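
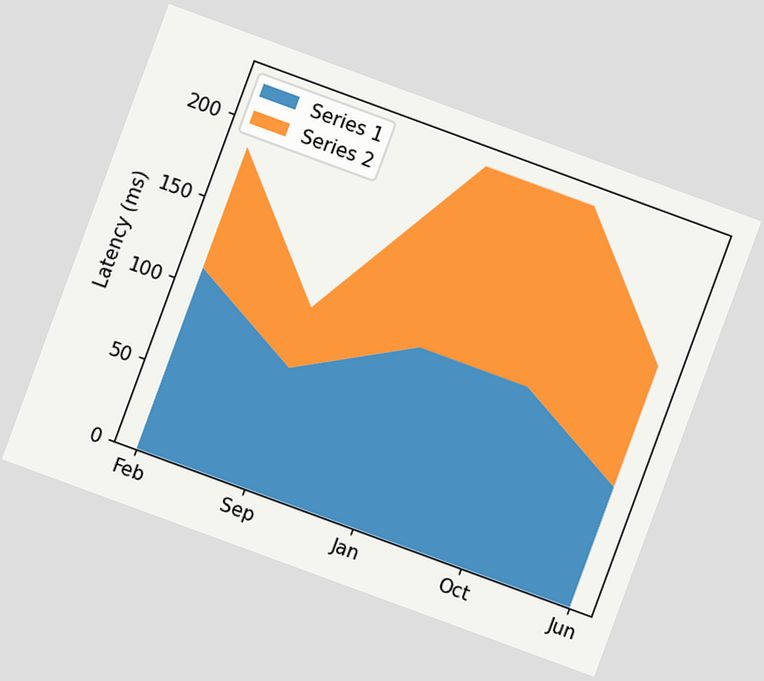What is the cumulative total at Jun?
148ms

The chart is tilted about 20° clockwise. The stacked total at Jun reaches 148ms.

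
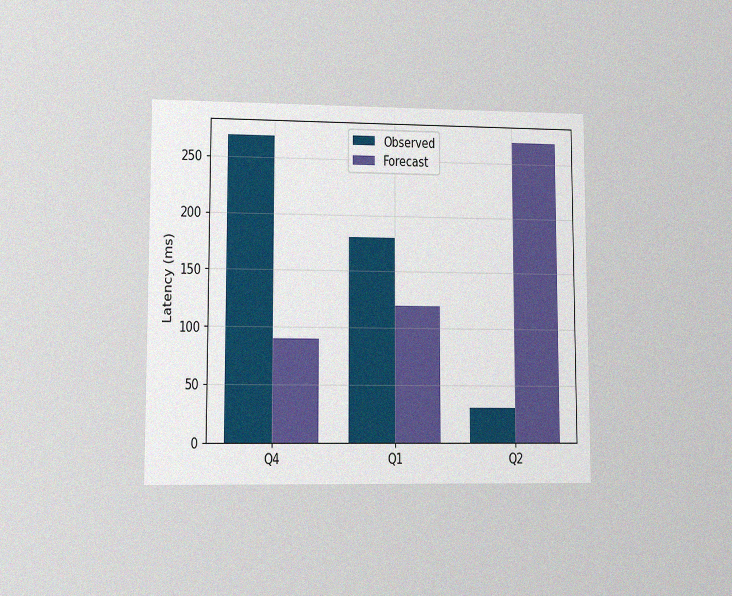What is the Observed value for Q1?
The chart is viewed at a slight angle, with some photo noise. The Observed bar at Q1 reaches 180ms on the y-axis.

180ms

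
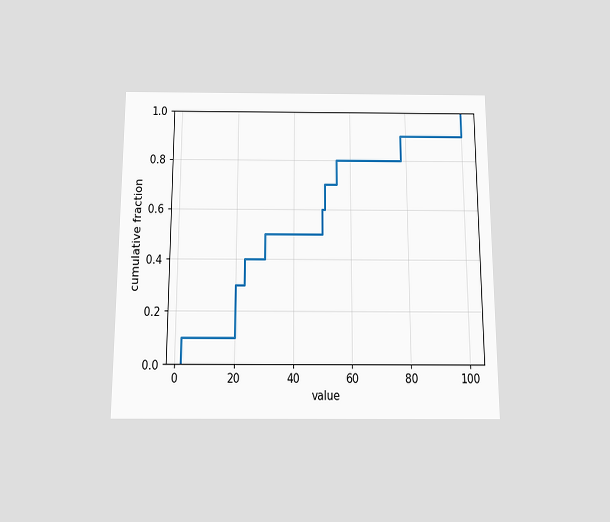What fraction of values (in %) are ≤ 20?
30%

The chart is viewed slightly from below. At x=20 the ECDF step is at 30%.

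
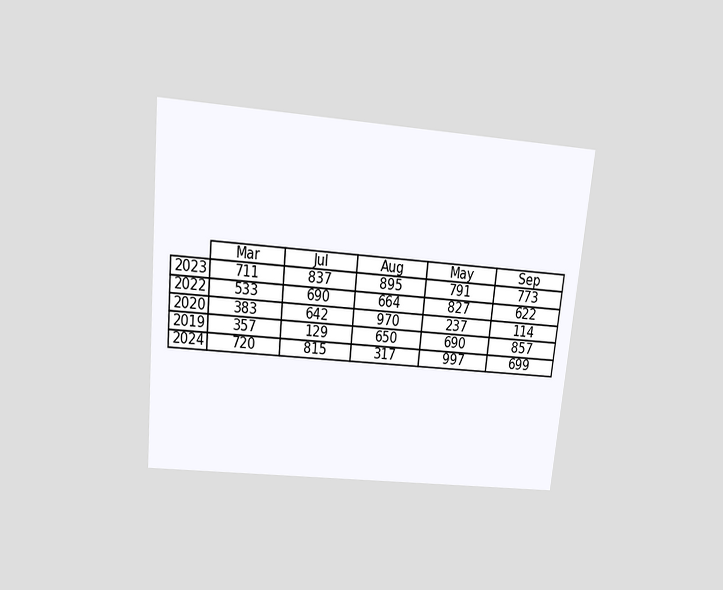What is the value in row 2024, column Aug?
317

The chart is tilted about 6° clockwise and viewed slightly from above. The (2024, Aug) cell reads 317.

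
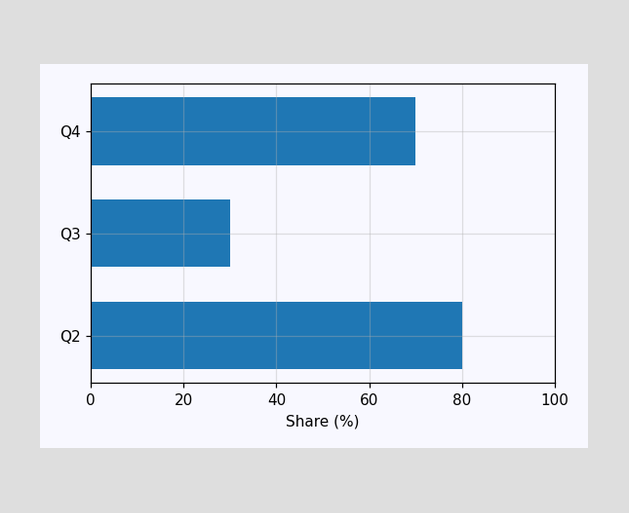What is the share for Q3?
30%

Reading along the chart's x-axis, the Q3 bar reaches 30%.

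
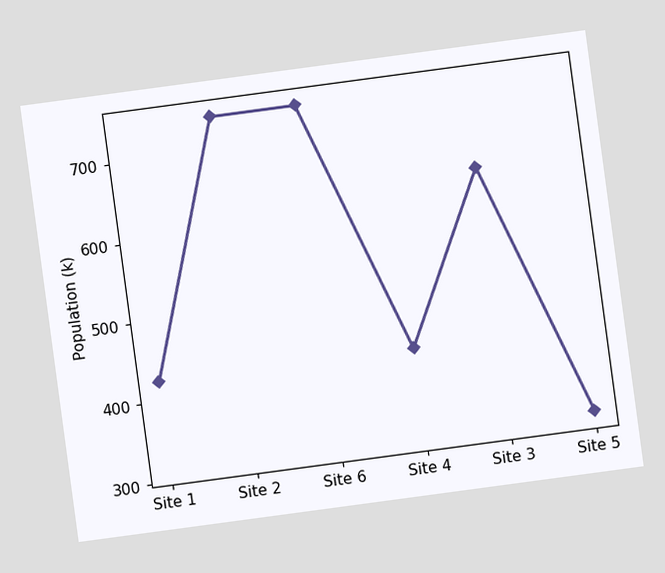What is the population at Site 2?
742k

The chart is tilted about 8° counter-clockwise. At Site 2, the line is at 742k.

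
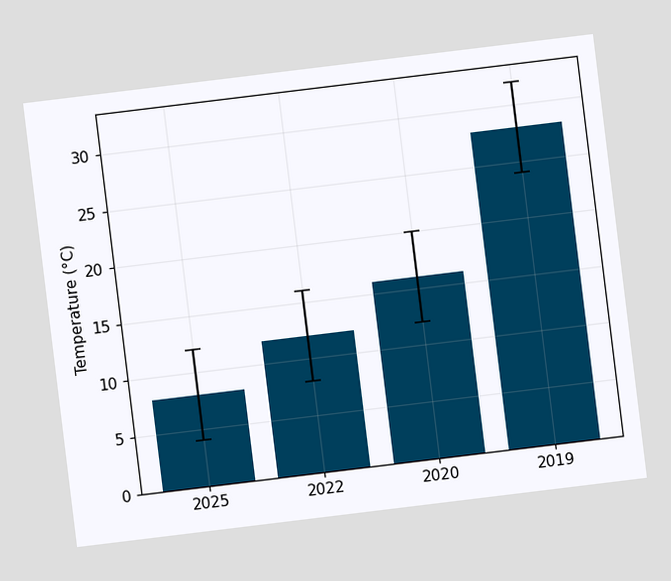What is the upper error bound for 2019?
The chart is tilted about 7° counter-clockwise. The 2019 bar's upper whisker reaches 32°C.

32°C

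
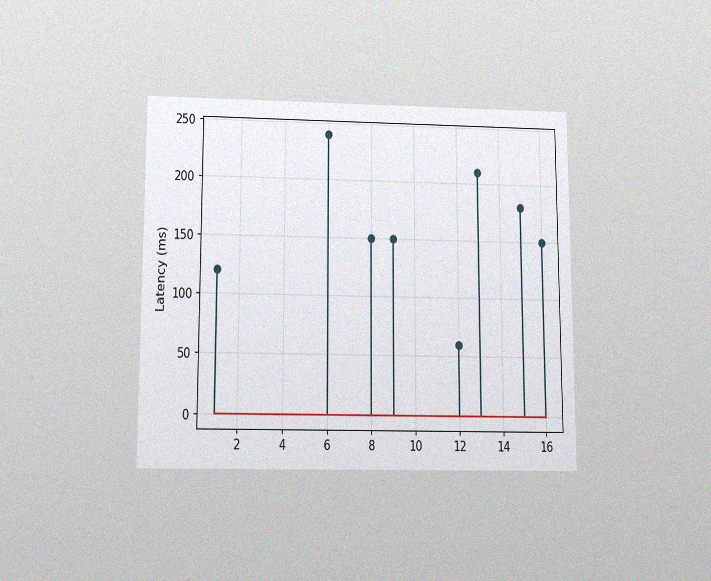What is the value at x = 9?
150ms

The chart is viewed slightly from below, with some photo noise. The stem at x=9 reaches 150ms.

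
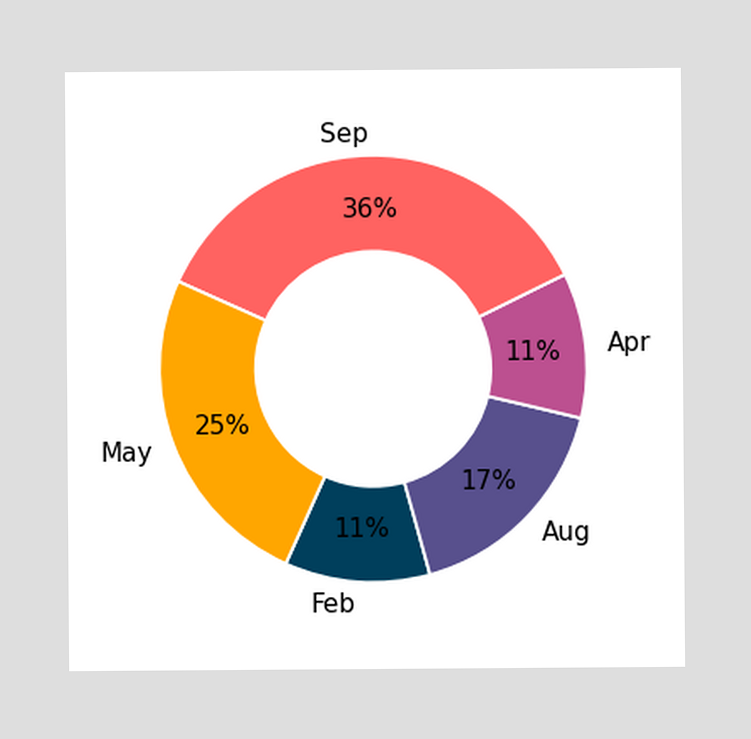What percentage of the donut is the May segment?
The May segment takes up 25% of the ring.

25%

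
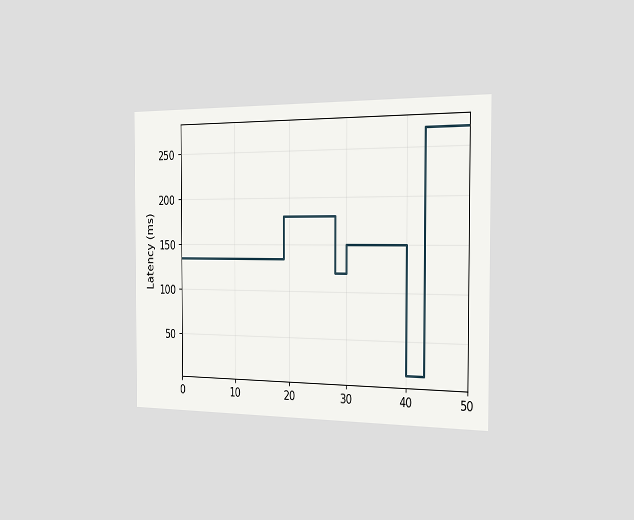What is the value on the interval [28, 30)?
The chart is viewed slightly from the right. On [28, 30) the step sits at 120ms.

120ms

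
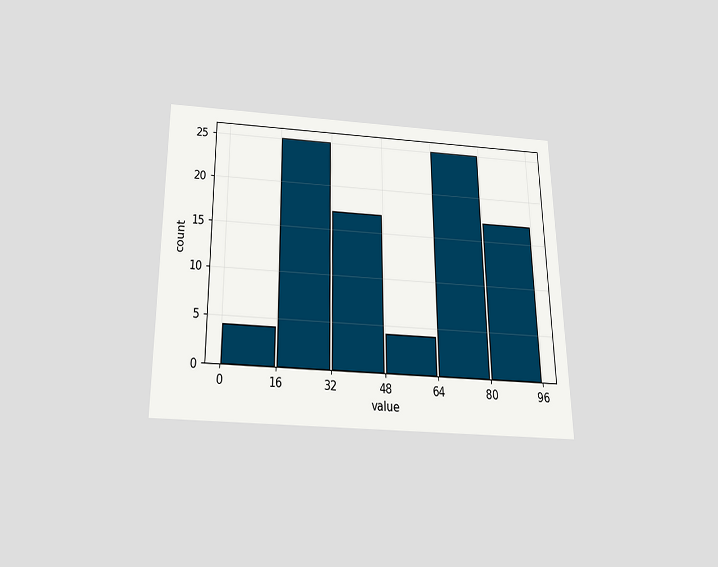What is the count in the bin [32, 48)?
17

The chart is viewed slightly from below. The [32, 48) bin has height 17.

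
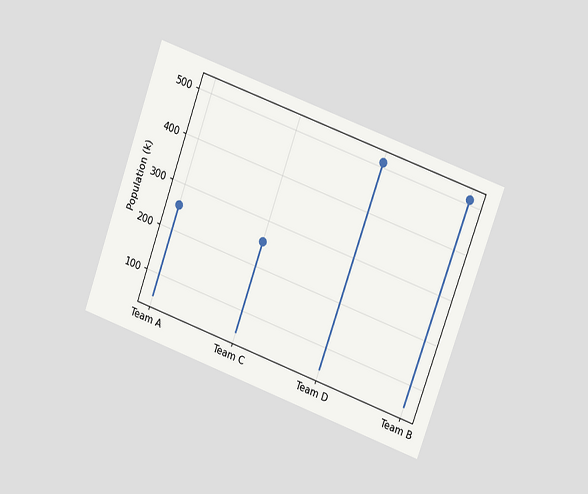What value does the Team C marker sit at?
The chart is tilted about 20° clockwise and viewed at a slight angle. The Team C marker sits at 255k.

255k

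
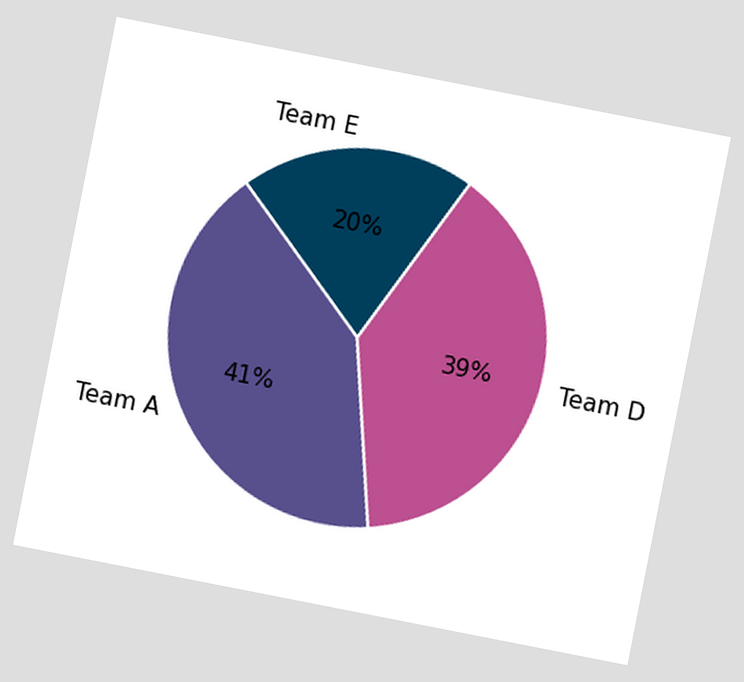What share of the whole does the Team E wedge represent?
The chart is tilted about 11° clockwise. The Team E slice takes up 20% of the pie.

20%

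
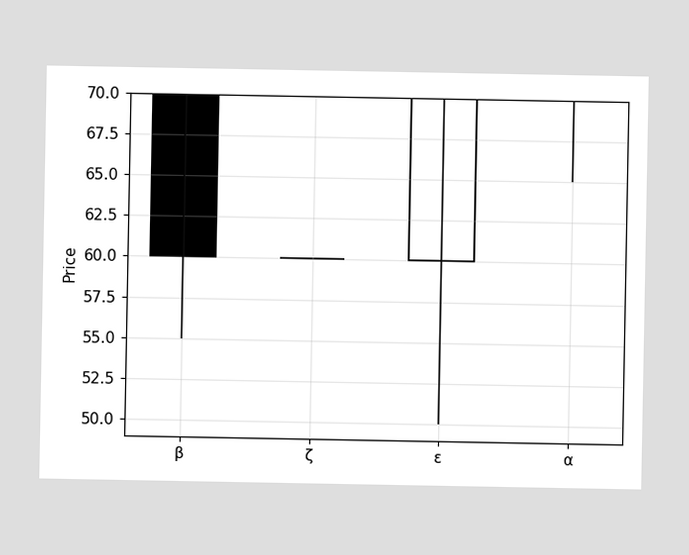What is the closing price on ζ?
The ζ candle closes at 60.

60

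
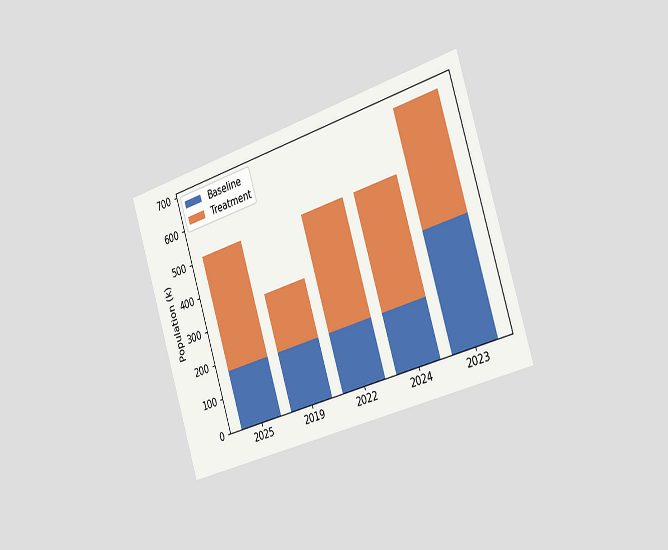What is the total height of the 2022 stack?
The chart is tilted about 17° counter-clockwise and viewed slightly from the right. The 2022 stack's top reaches 510k on the y-axis.

510k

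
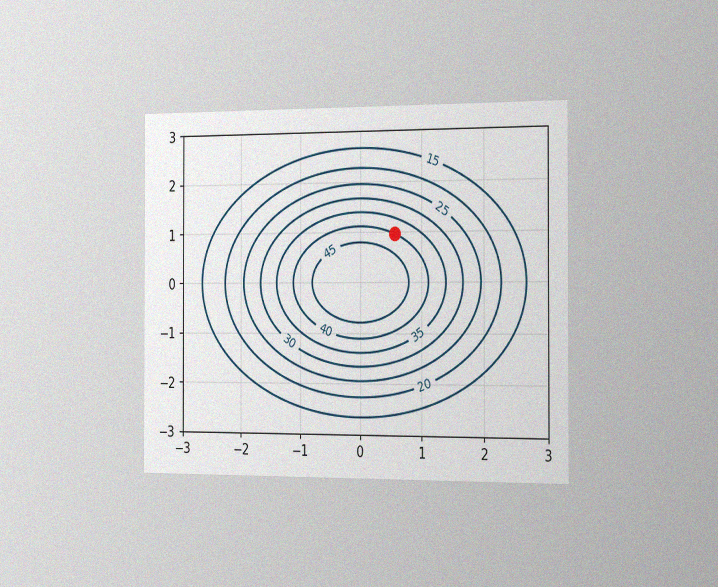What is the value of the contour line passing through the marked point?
40

The chart is viewed slightly from the right, with some photo noise. The marked point sits on the contour labelled 40.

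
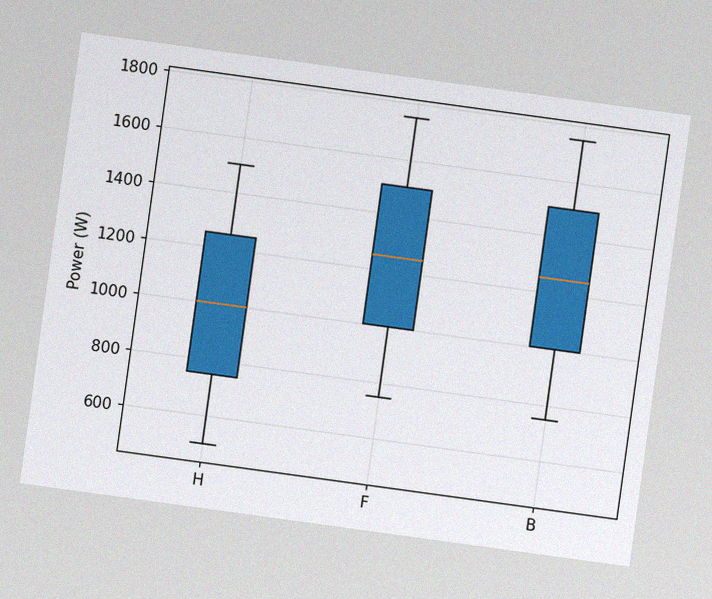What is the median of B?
The chart is tilted about 8° clockwise, with some photo noise. The median line in the B box sits at 1250W.

1250W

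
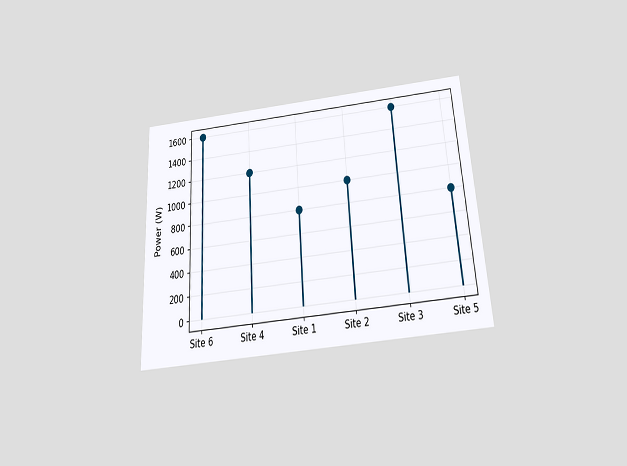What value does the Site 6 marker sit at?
1600W

The chart is tilted about 4° counter-clockwise and viewed slightly from below. The Site 6 marker sits at 1600W.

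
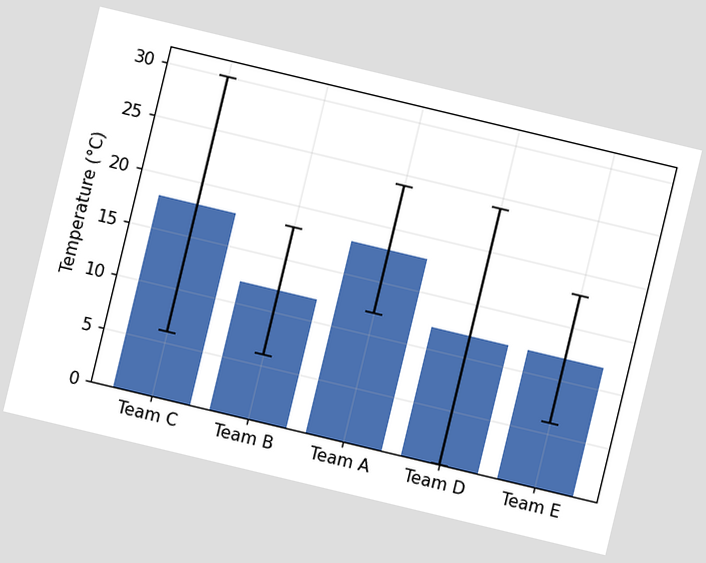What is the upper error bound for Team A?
24°C

The chart is tilted about 13° clockwise. The Team A bar's upper whisker reaches 24°C.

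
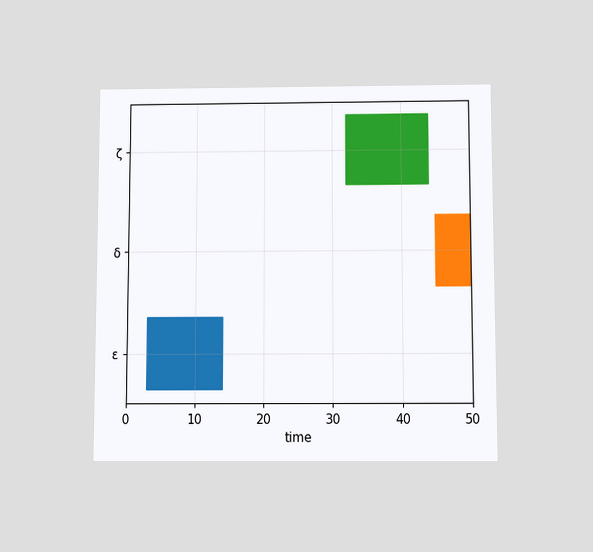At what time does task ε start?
3

The chart is viewed slightly from below. The ε bar begins at t=3.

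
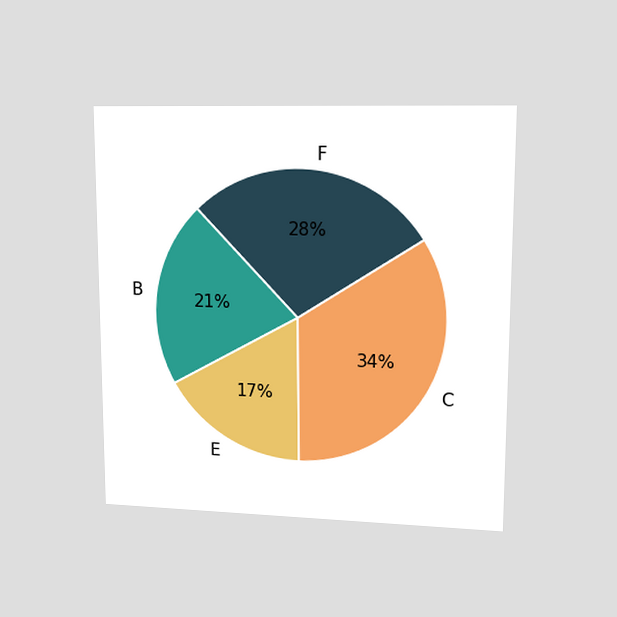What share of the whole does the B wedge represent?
21%

The chart is viewed at a slight angle. The B slice takes up 21% of the pie.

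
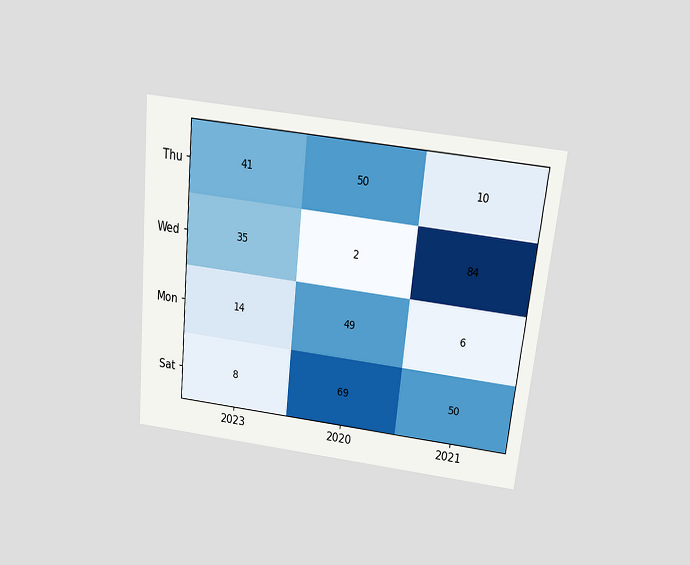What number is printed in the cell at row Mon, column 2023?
The chart is tilted about 6° clockwise and viewed slightly from above. The (Mon, 2023) cell reads 14.

14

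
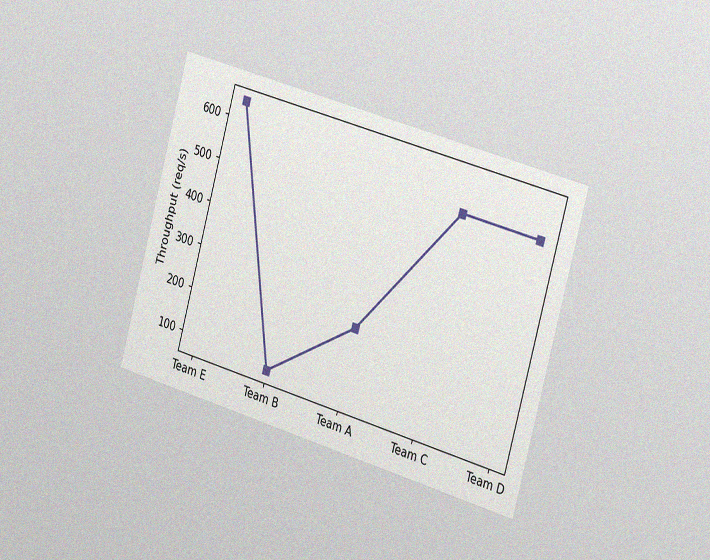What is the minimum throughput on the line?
The chart is tilted about 16° clockwise and viewed slightly from the right, with some photo noise. The lowest point is at Team B, and reading across to the y-axis gives 80req/s.

80req/s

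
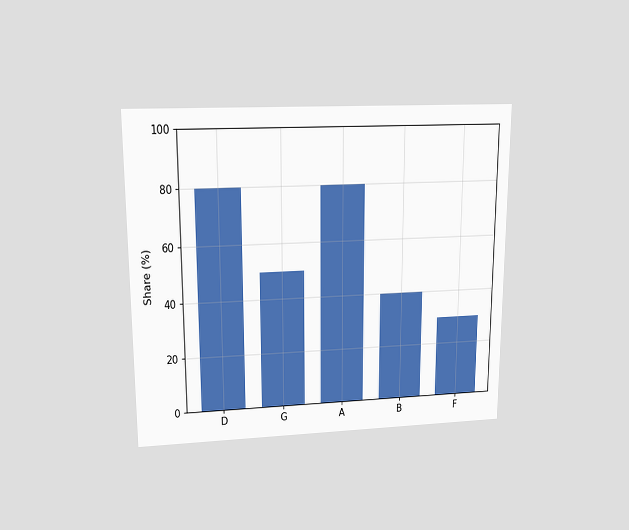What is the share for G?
50%

The chart is viewed slightly from above. Reading along the chart's y-axis, the G bar reaches 50%.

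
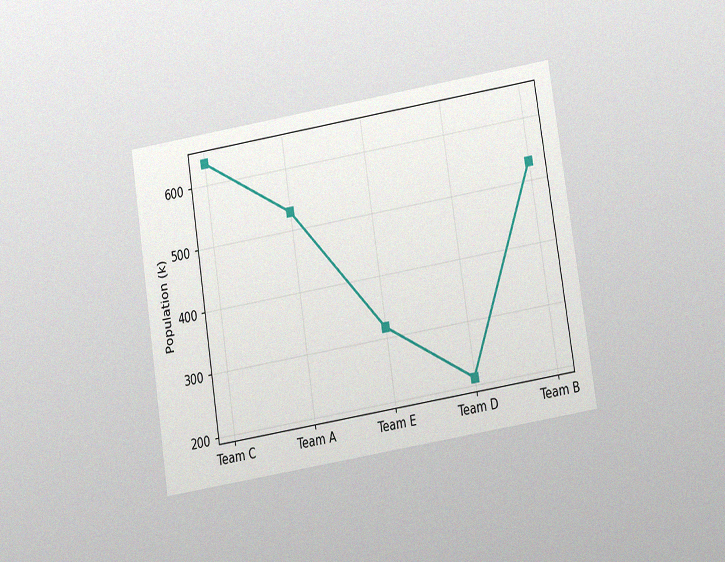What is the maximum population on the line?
The chart is tilted about 9° counter-clockwise and viewed slightly from below, with some photo noise. The highest point is at Team C, and reading across to the y-axis gives 636k.

636k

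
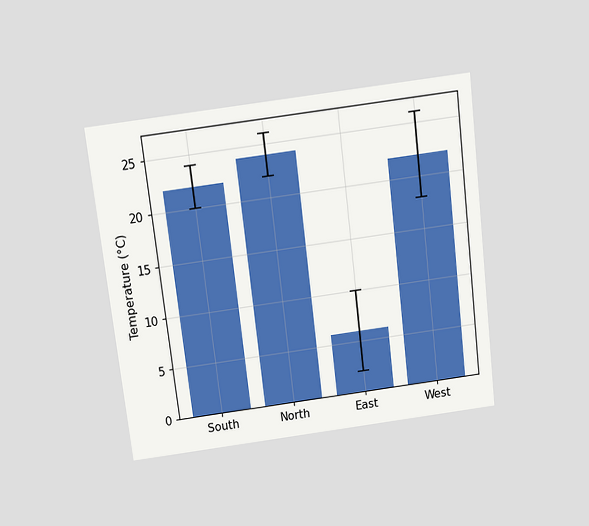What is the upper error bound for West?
26°C

The chart is tilted about 7° counter-clockwise and viewed slightly from above. The West bar's upper whisker reaches 26°C.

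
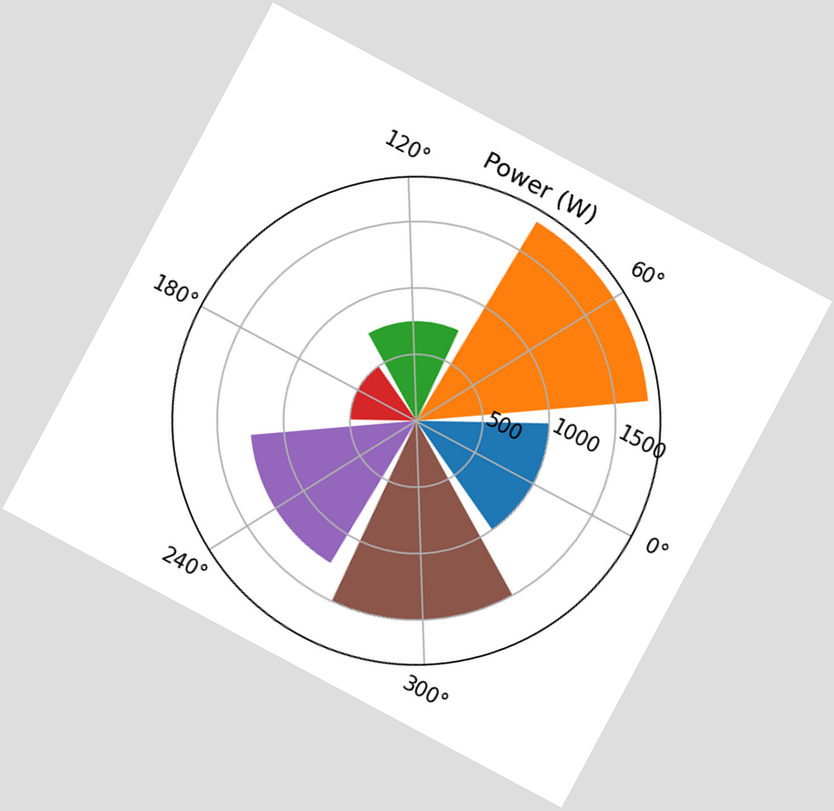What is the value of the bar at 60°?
The chart is tilted about 28° clockwise. The bar at 60° reaches 1750W on the radial axis.

1750W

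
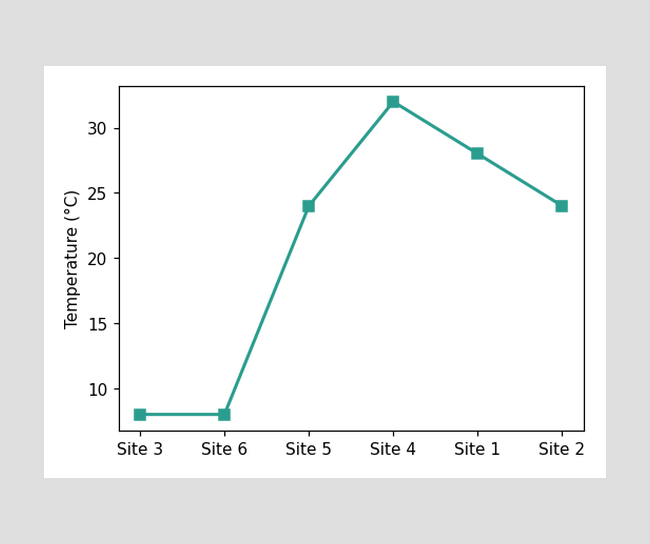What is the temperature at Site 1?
At Site 1, the line is at 28°C.

28°C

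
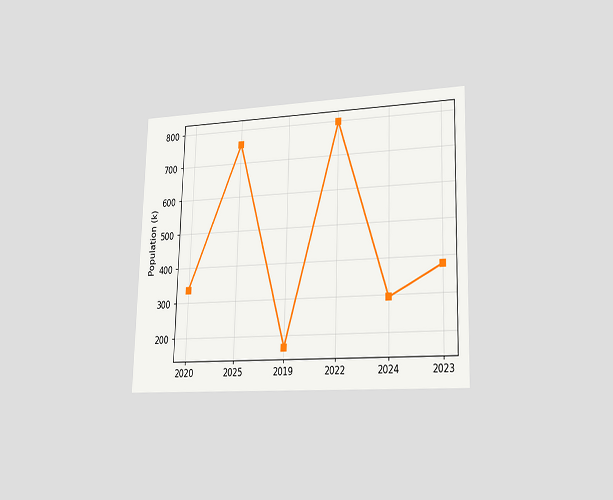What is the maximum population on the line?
The chart is viewed slightly from the right. The highest point is at 2022, and reading across to the y-axis gives 798k.

798k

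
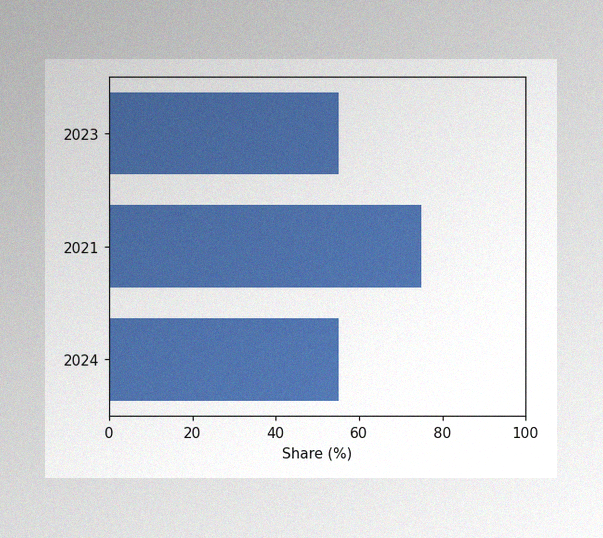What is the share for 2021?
The image has some photo noise and uneven lighting. Reading along the chart's x-axis, the 2021 bar reaches 75%.

75%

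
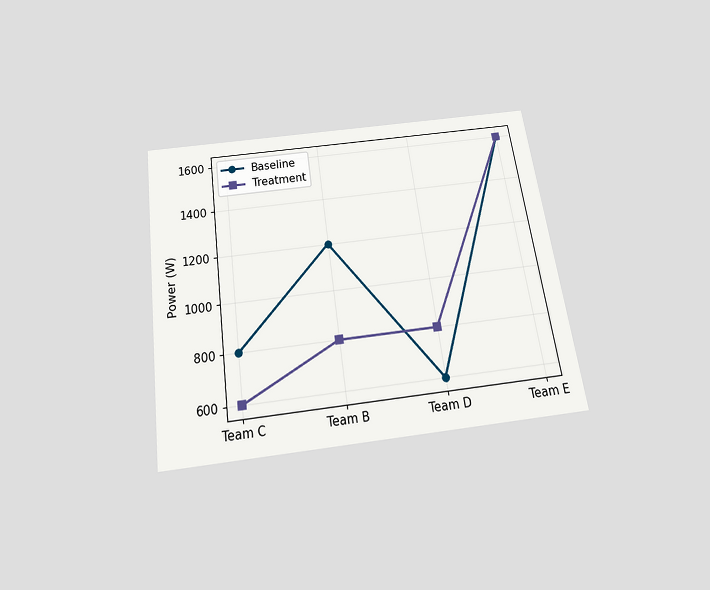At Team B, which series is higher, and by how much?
The chart is tilted about 8° counter-clockwise and viewed slightly from below. At Team B, Baseline sits above the other line by 400W.

Baseline, by 400W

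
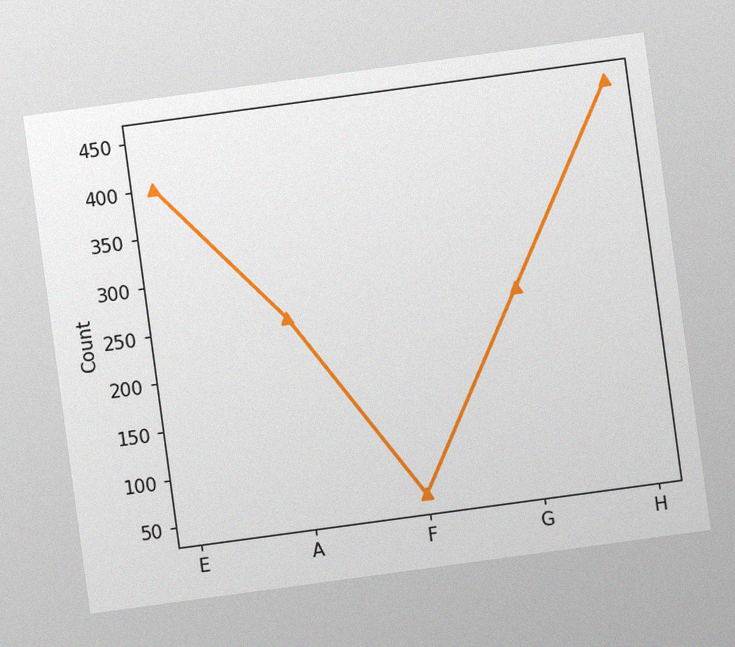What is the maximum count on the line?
The chart is tilted about 8° counter-clockwise, with some photo noise. The highest point is at H, and reading across to the y-axis gives 450.

450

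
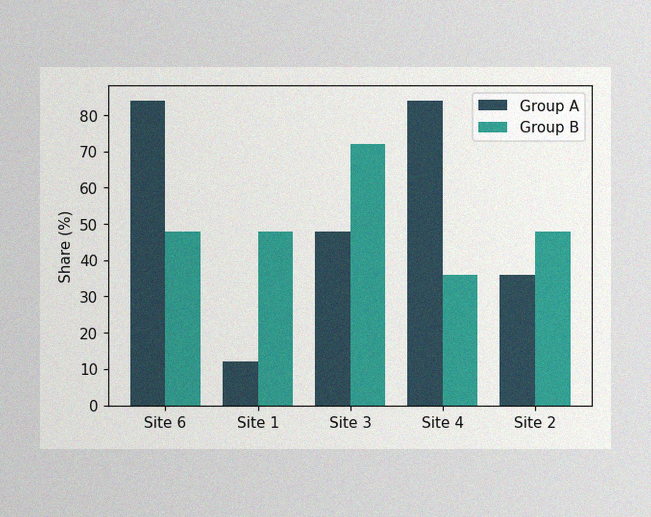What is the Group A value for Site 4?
84%

The image has some photo noise and uneven lighting. The Group A bar at Site 4 reaches 84% on the y-axis.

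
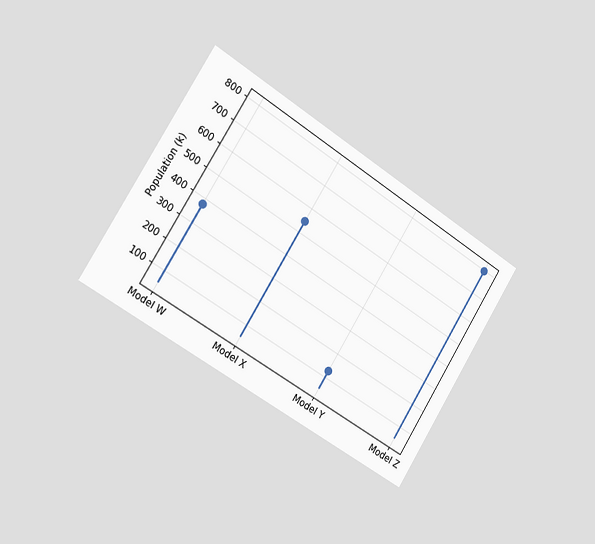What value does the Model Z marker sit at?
The chart is tilted about 32° clockwise and viewed slightly from the left. The Model Z marker sits at 798k.

798k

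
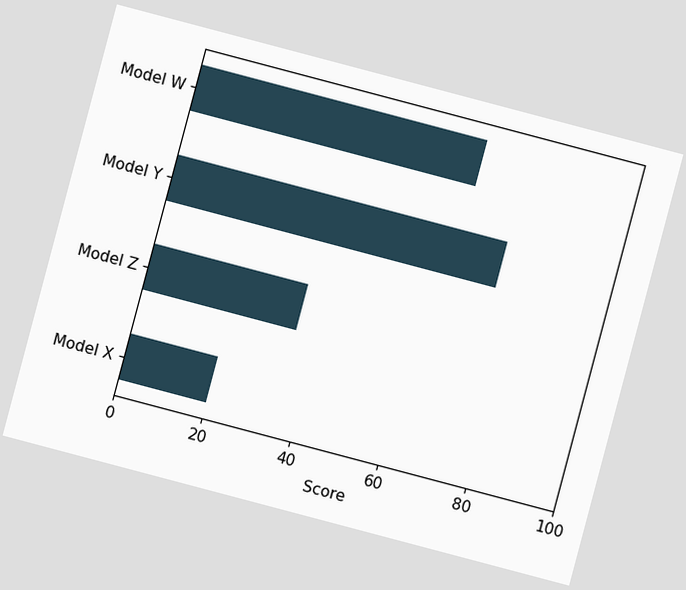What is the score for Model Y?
The chart is tilted about 15° clockwise. Reading along the chart's x-axis, the Model Y bar reaches 75.

75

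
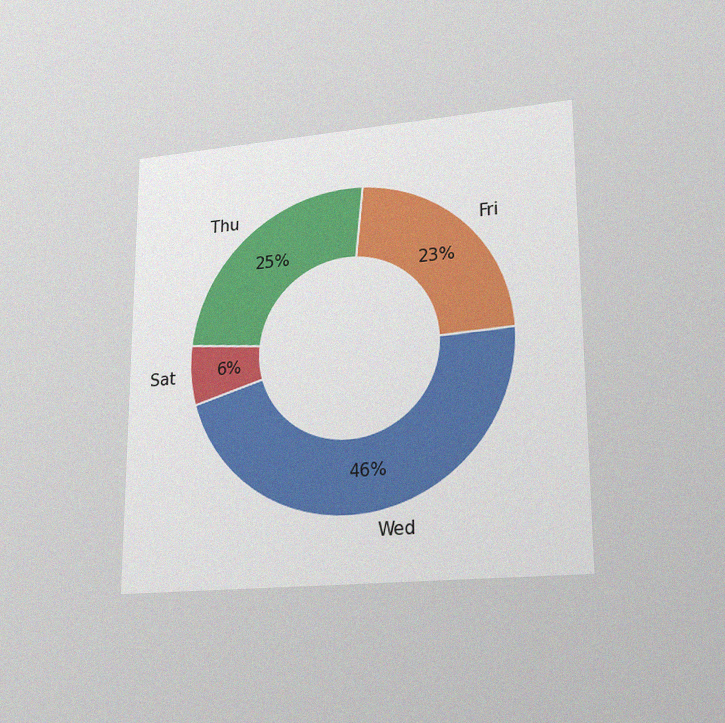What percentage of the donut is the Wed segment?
46%

The chart is viewed at a slight angle, with some photo noise. The Wed segment takes up 46% of the ring.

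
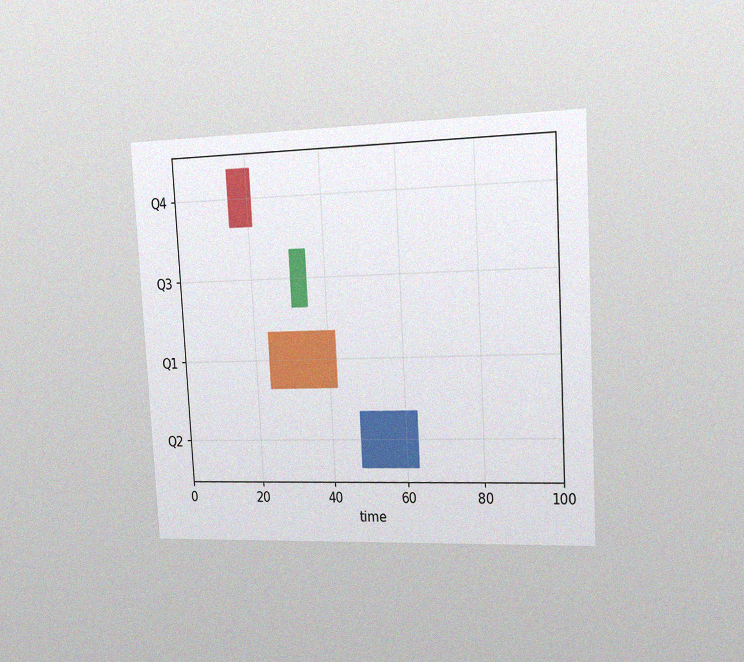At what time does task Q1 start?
24

The chart is tilted about 3° counter-clockwise and viewed slightly from the right, with some photo noise. The Q1 bar begins at t=24.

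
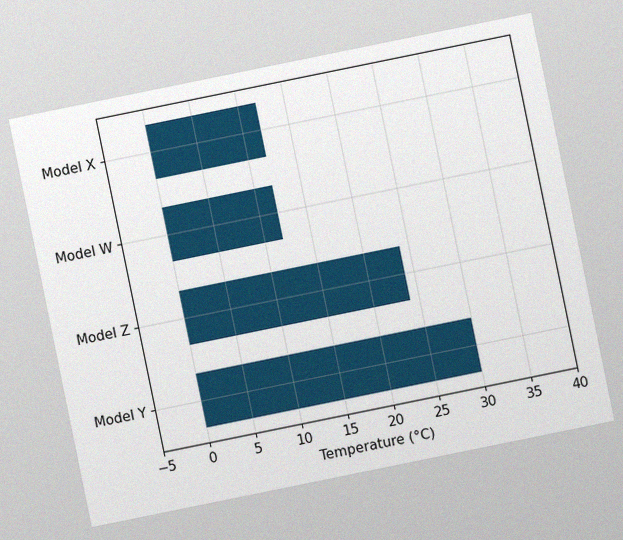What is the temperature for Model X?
12°C

The chart is tilted about 12° counter-clockwise, with some photo noise. Reading along the chart's x-axis, the Model X bar reaches 12°C.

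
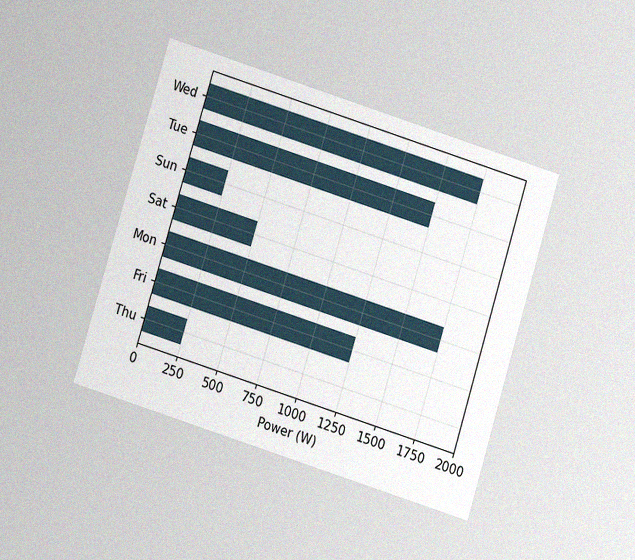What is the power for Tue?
The chart is tilted about 17° clockwise and viewed at a slight angle, with some photo noise. Reading along the chart's x-axis, the Tue bar reaches 1500W.

1500W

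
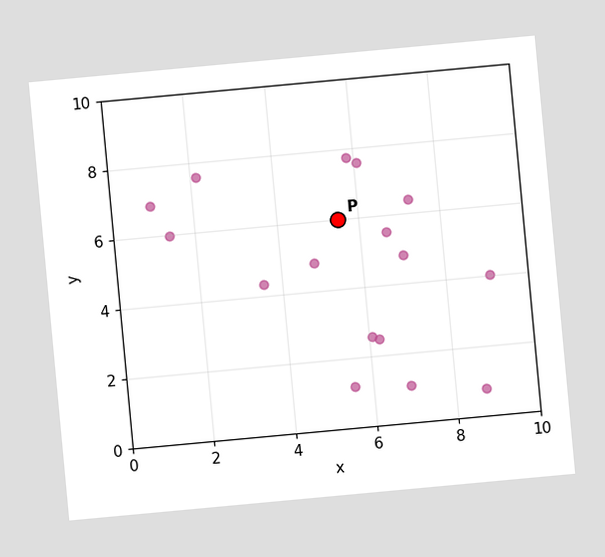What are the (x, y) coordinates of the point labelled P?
(5.5, 6)

The chart is tilted about 5° counter-clockwise. Following the gridlines from P to each axis, P sits at (5.5, 6).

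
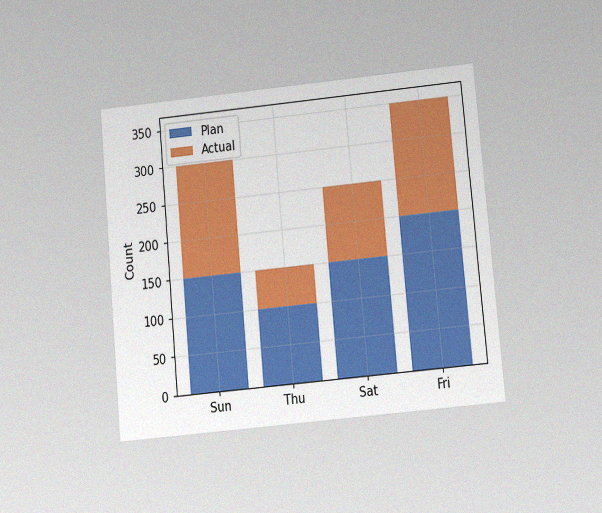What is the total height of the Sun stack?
The chart is tilted about 5° counter-clockwise and viewed at a slight angle, with some photo noise. The Sun stack's top reaches 300 on the y-axis.

300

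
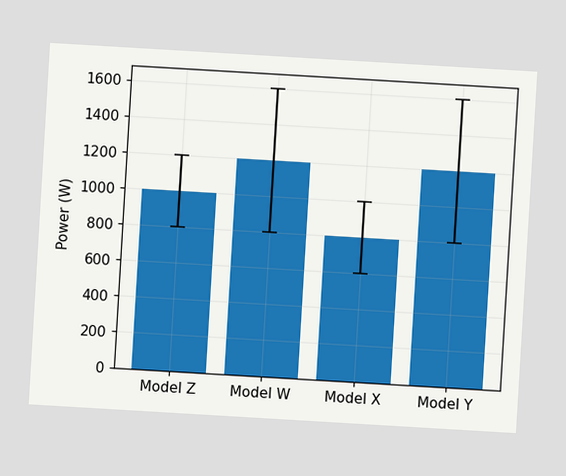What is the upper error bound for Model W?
1600W

The chart is tilted about 3° clockwise. The Model W bar's upper whisker reaches 1600W.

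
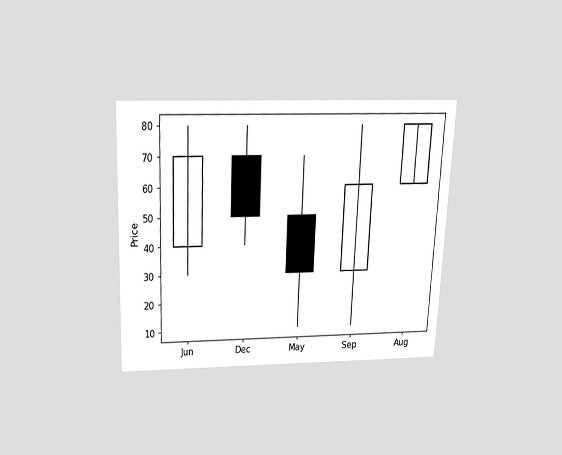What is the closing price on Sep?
The chart is tilted about 2° clockwise and viewed slightly from above. The Sep candle closes at 60.

60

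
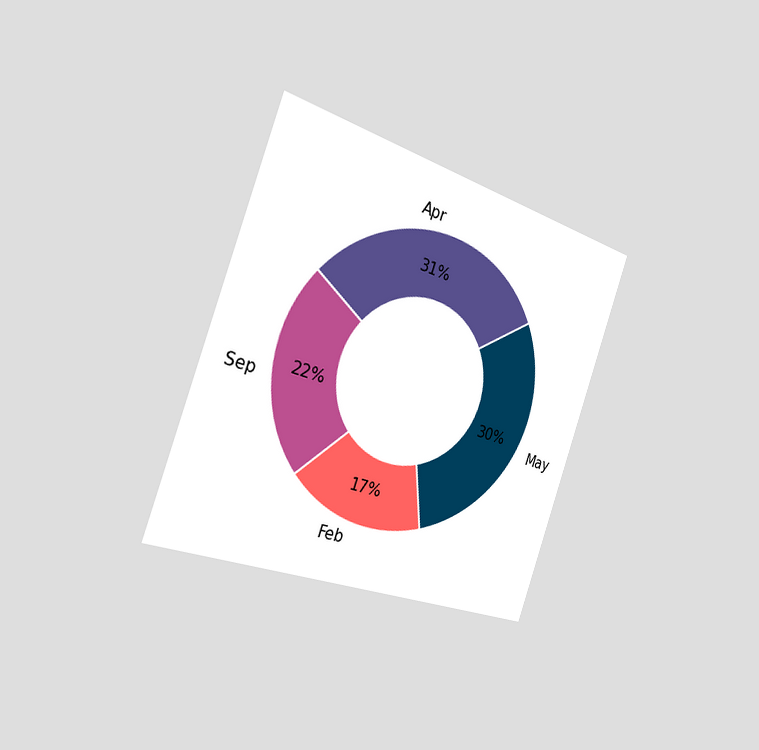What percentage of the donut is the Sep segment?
22%

The chart is tilted about 20° clockwise and viewed slightly from the left. The Sep segment takes up 22% of the ring.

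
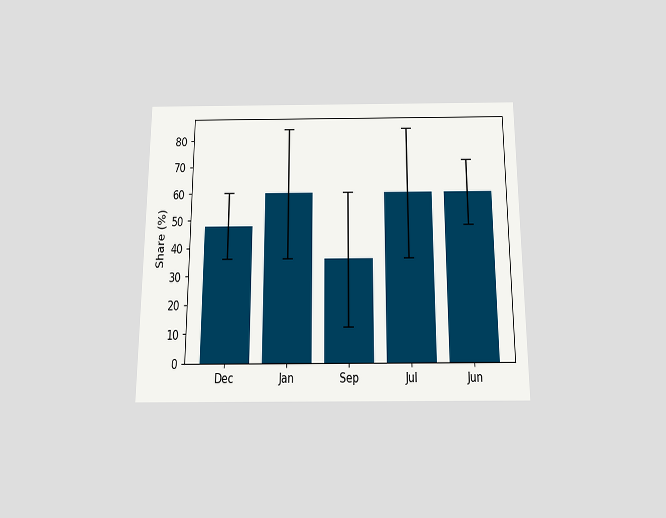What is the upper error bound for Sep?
The chart is viewed slightly from below. The Sep bar's upper whisker reaches 60%.

60%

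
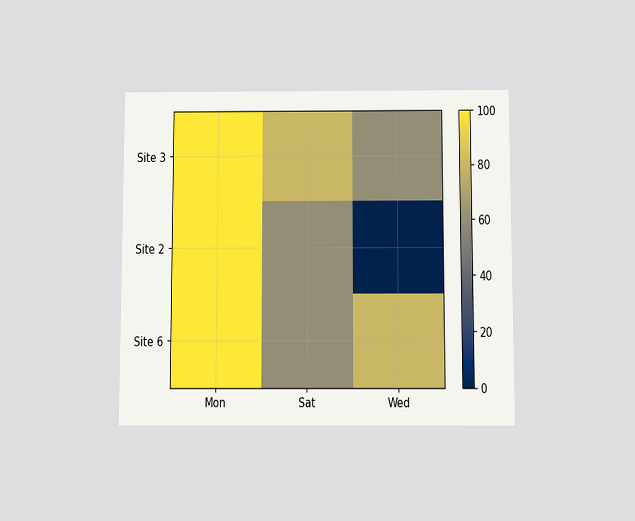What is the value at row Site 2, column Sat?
60

The chart is viewed slightly from below. Matching cell (Site 2, Sat) against the colorbar gives 60.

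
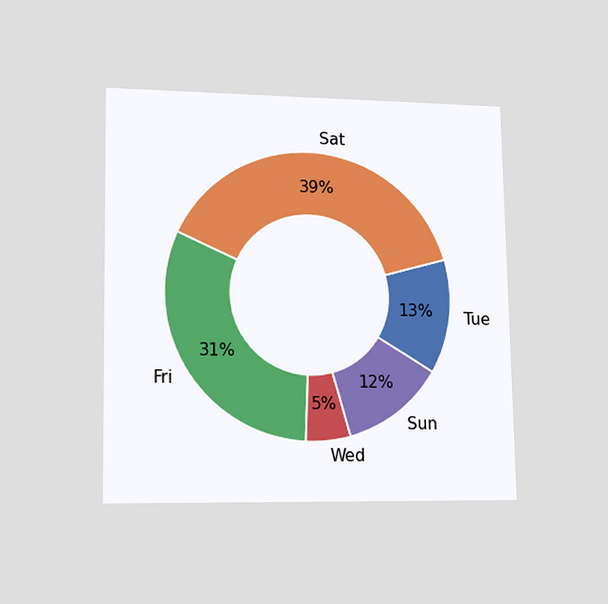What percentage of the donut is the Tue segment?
The chart is viewed at a slight angle. The Tue segment takes up 13% of the ring.

13%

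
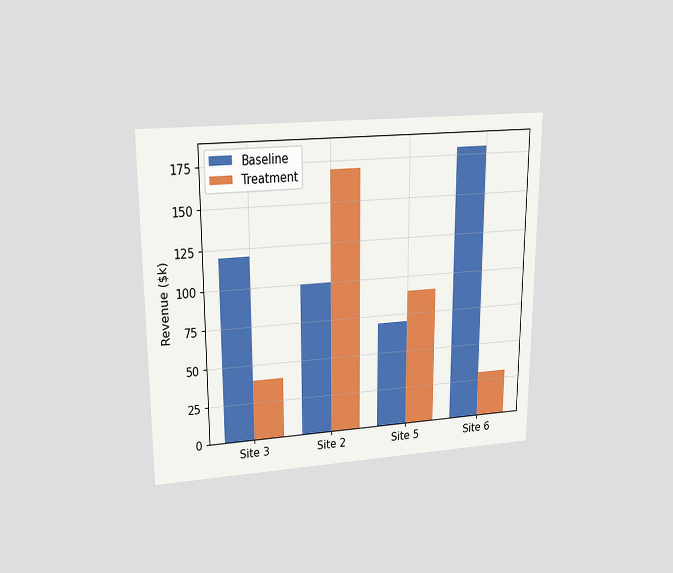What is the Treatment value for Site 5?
$90k

The chart is viewed slightly from above. The Treatment bar at Site 5 reaches $90k on the y-axis.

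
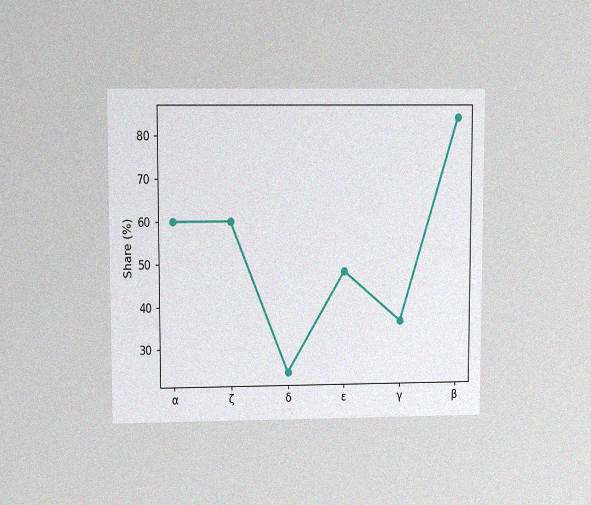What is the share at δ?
The chart is viewed at a slight angle, with some photo noise. At δ, the line is at 24%.

24%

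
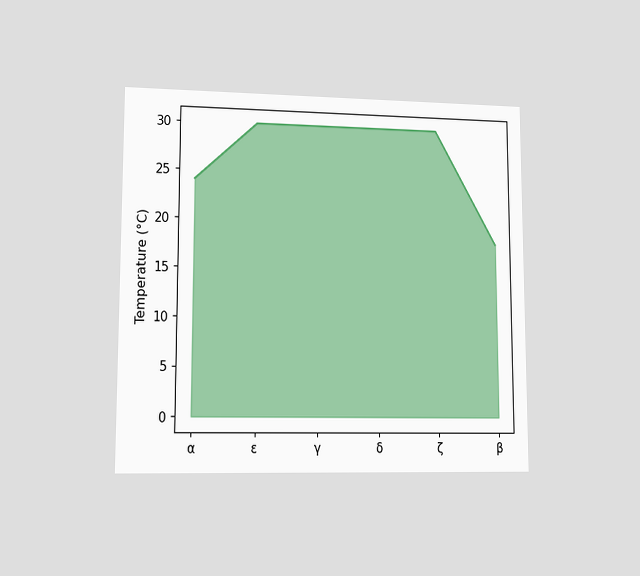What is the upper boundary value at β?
The chart is viewed at a slight angle. At β the upper boundary is at 18°C.

18°C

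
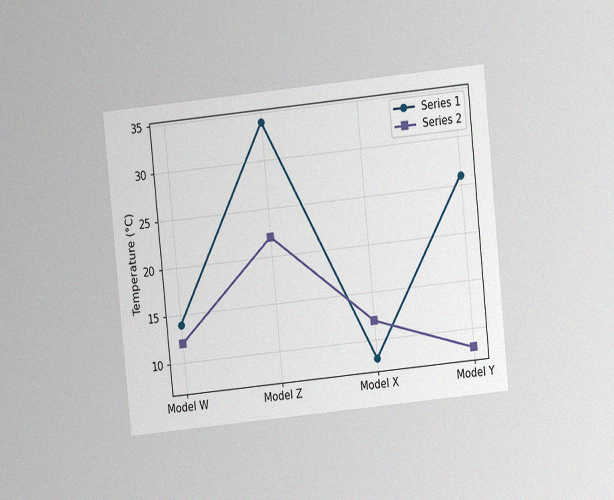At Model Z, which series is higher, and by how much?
The chart is tilted about 6° counter-clockwise and viewed at a slight angle, with some photo noise. At Model Z, Series 1 sits above the other line by 12°C.

Series 1, by 12°C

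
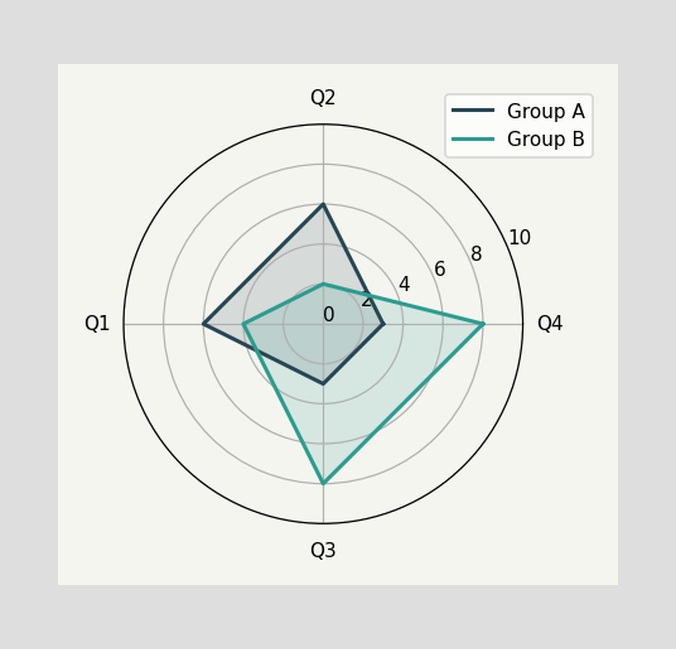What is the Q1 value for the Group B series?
4

On the Q1 axis, Group B reaches 4.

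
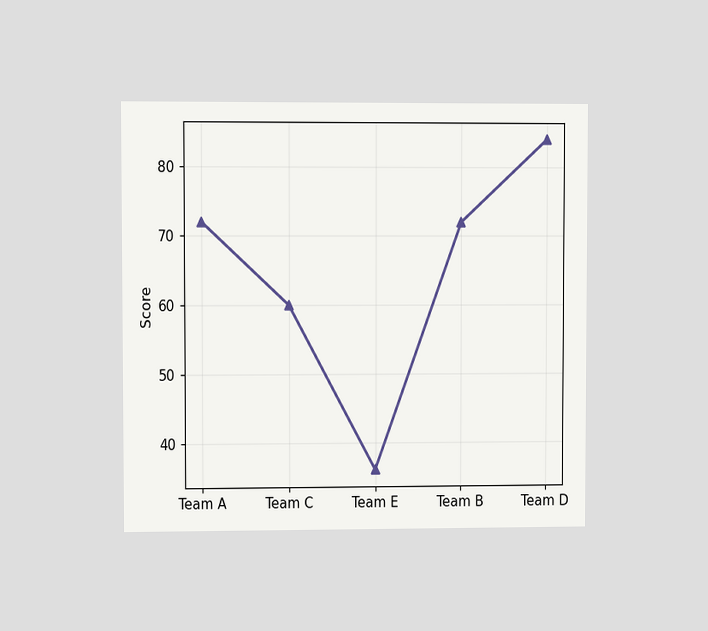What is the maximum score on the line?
84

The chart is viewed at a slight angle. The highest point is at Team D, and reading across to the y-axis gives 84.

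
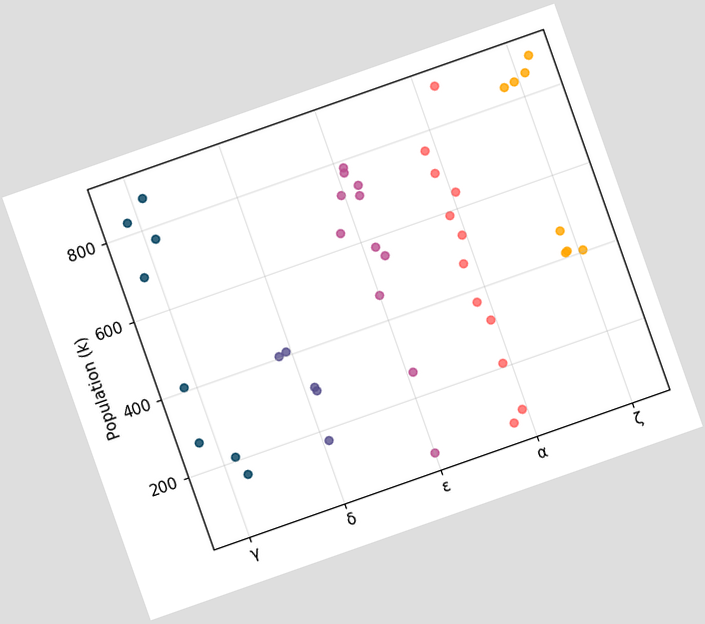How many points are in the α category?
The chart is tilted about 19° counter-clockwise. Counting the markers in the α column gives 12.

12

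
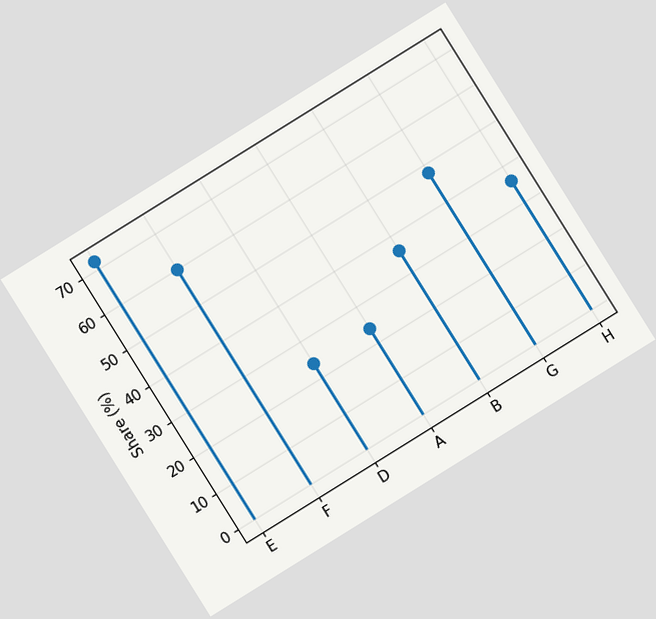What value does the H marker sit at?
The chart is tilted about 32° counter-clockwise. The H marker sits at 36%.

36%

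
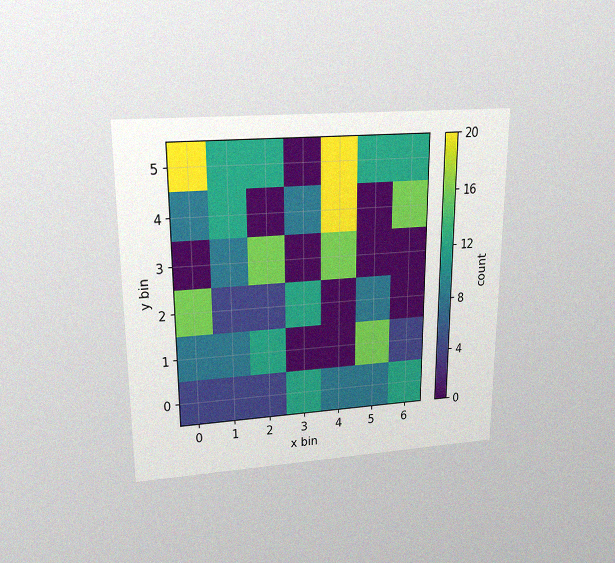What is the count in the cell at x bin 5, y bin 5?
The chart is viewed slightly from above, with some photo noise. Matching the cell (5, 5) against the colorbar gives 12.

12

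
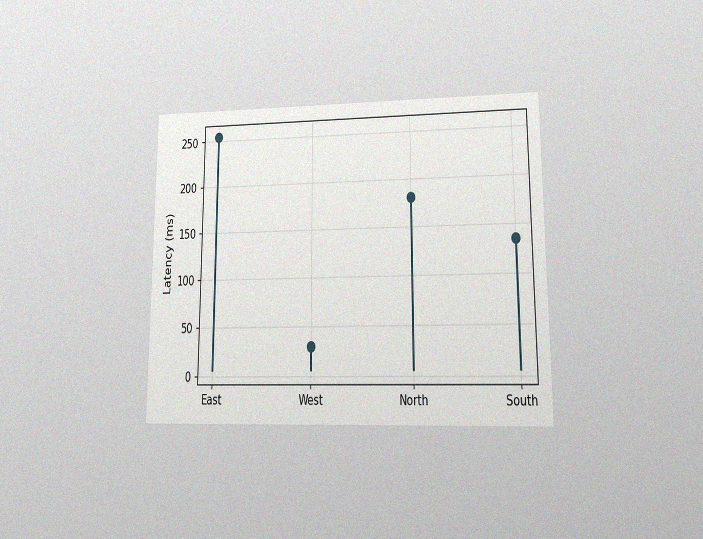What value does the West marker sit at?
The chart is viewed at a slight angle, with some photo noise. The West marker sits at 30ms.

30ms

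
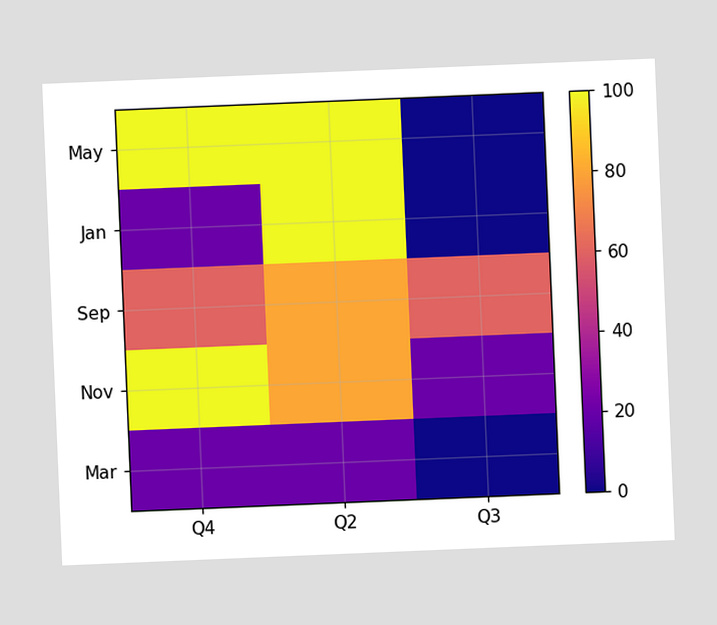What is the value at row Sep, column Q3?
60

The chart is tilted about 2° counter-clockwise. Matching cell (Sep, Q3) against the colorbar gives 60.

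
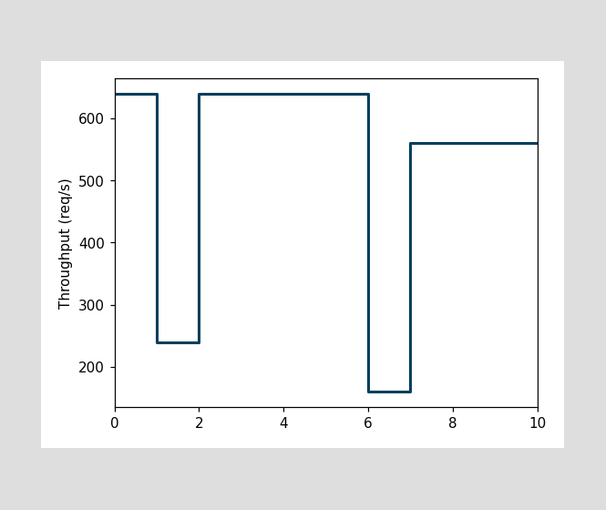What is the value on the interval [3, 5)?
On [3, 5) the step sits at 640req/s.

640req/s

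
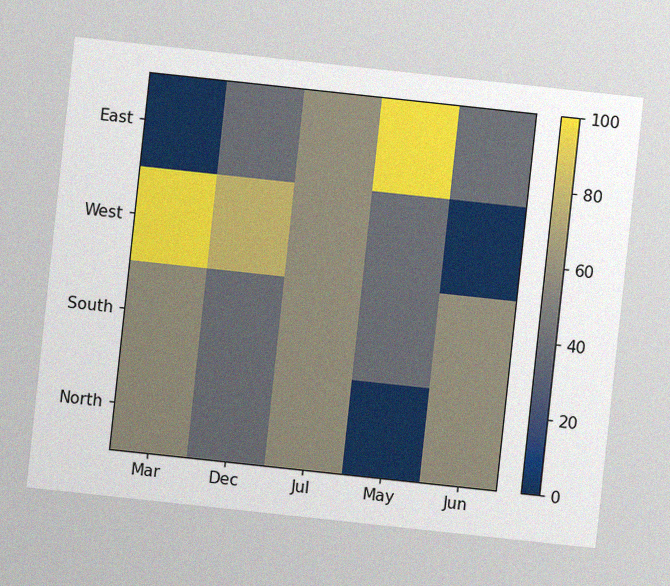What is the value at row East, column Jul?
60

The chart is tilted about 6° clockwise, with some photo noise. Matching cell (East, Jul) against the colorbar gives 60.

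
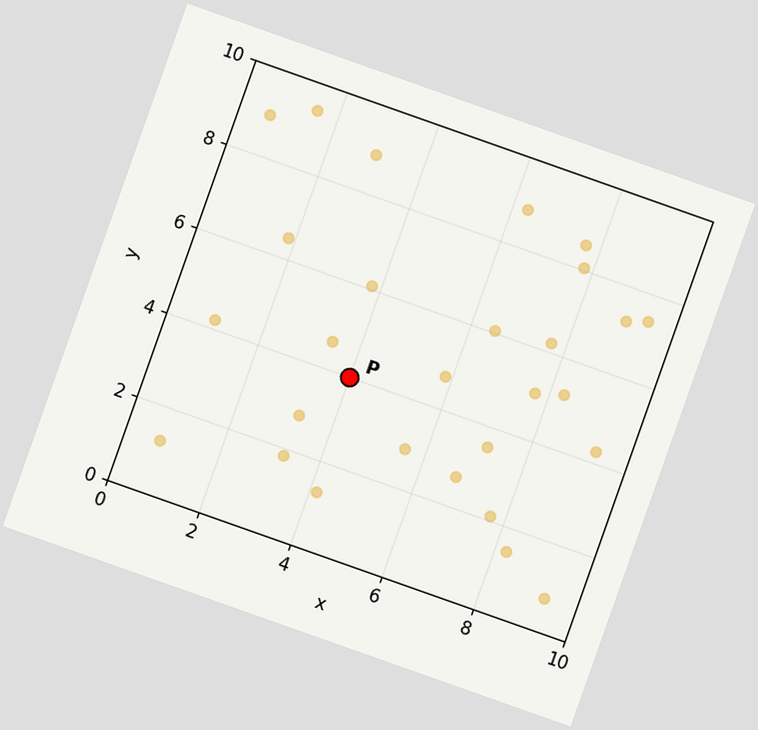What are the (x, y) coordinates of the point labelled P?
The chart is tilted about 19° clockwise. Following the gridlines from P to each axis, P sits at (4, 4).

(4, 4)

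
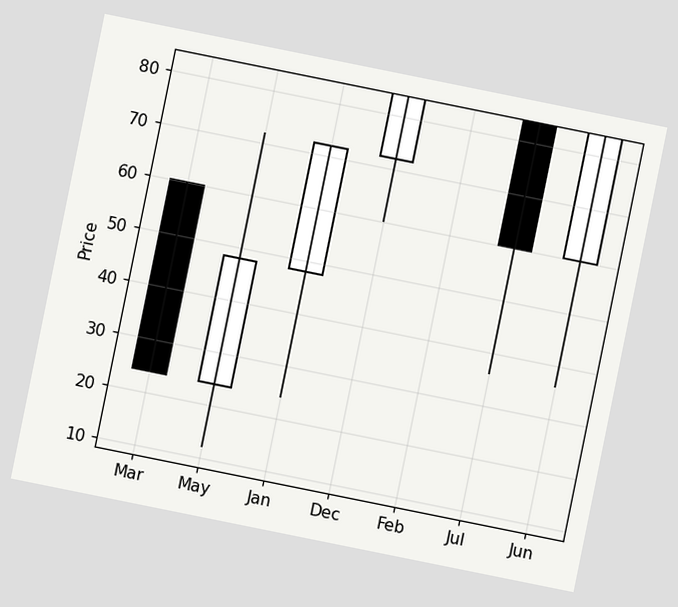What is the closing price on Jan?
The chart is tilted about 11° clockwise. The Jan candle closes at 72.

72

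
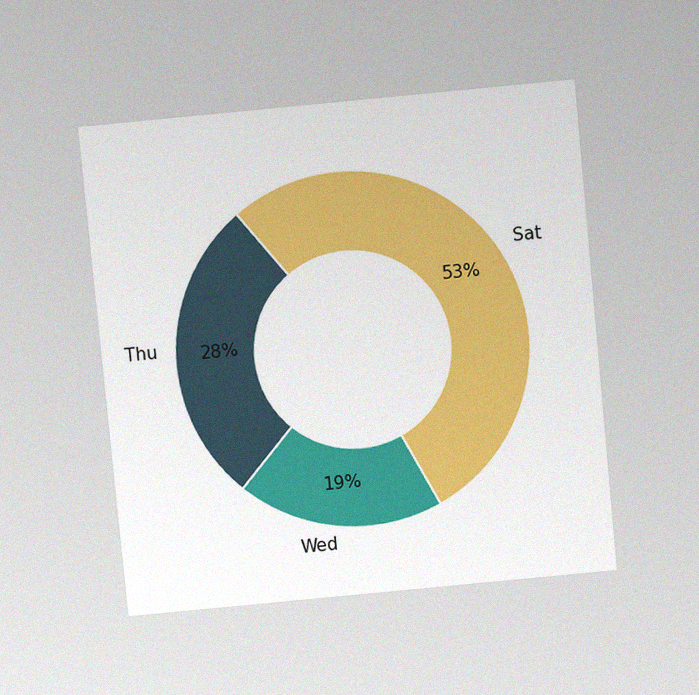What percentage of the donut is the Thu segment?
The chart is tilted about 5° counter-clockwise and viewed slightly from above, with some photo noise. The Thu segment takes up 28% of the ring.

28%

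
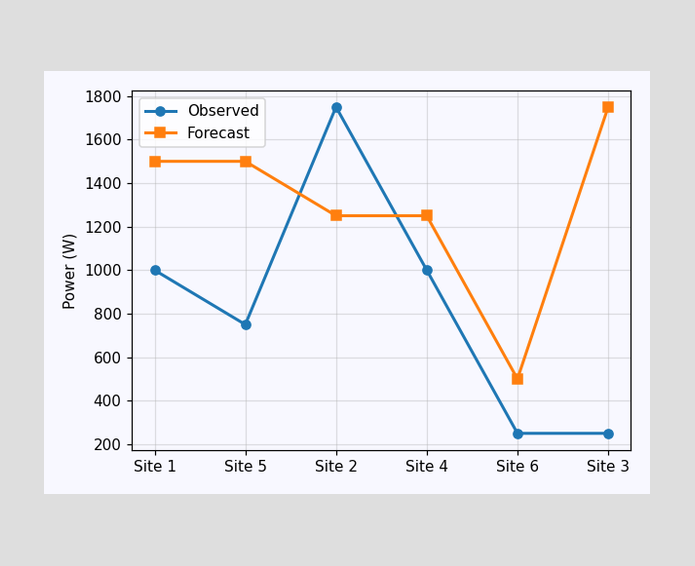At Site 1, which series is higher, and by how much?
Forecast, by 500W

At Site 1, Forecast sits above the other line by 500W.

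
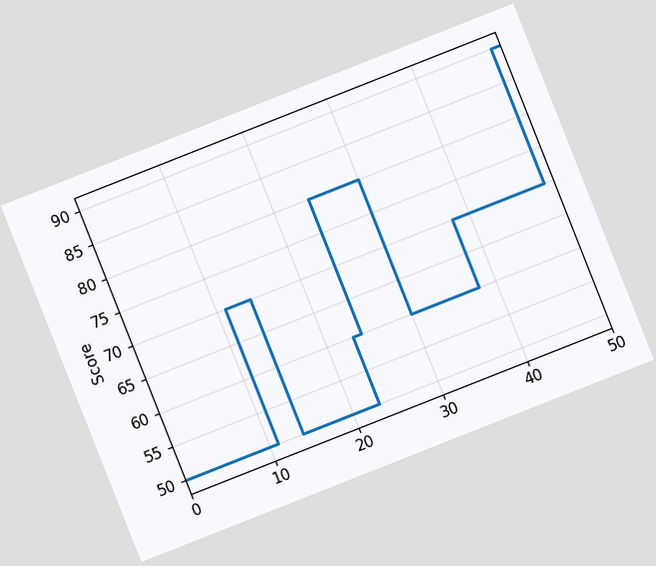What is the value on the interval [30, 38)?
60

The chart is tilted about 22° counter-clockwise. On [30, 38) the step sits at 60.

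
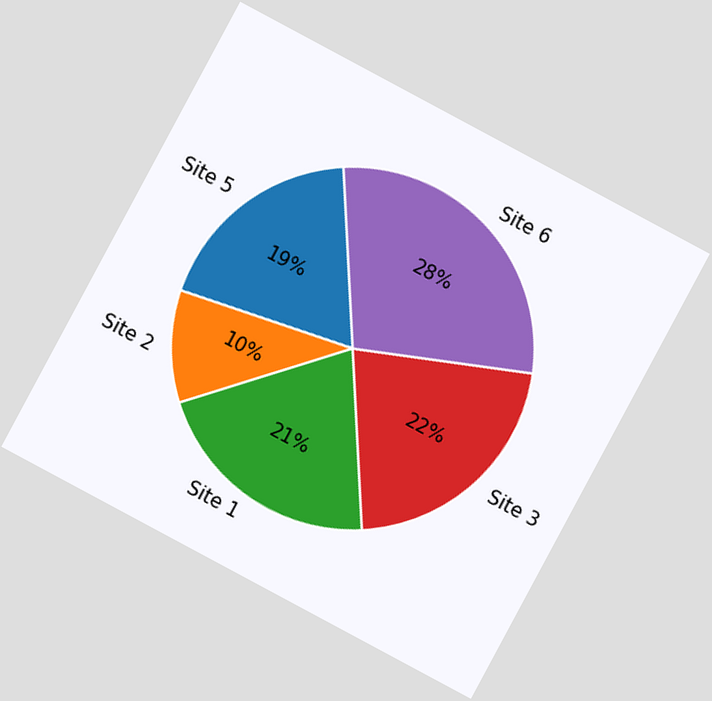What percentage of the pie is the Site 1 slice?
21%

The chart is tilted about 28° clockwise. The Site 1 slice takes up 21% of the pie.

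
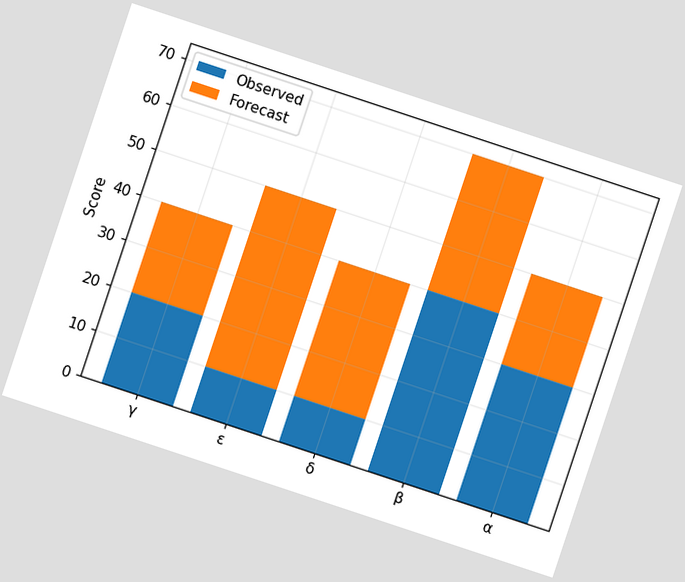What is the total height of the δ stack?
The chart is tilted about 18° clockwise. The δ stack's top reaches 40 on the y-axis.

40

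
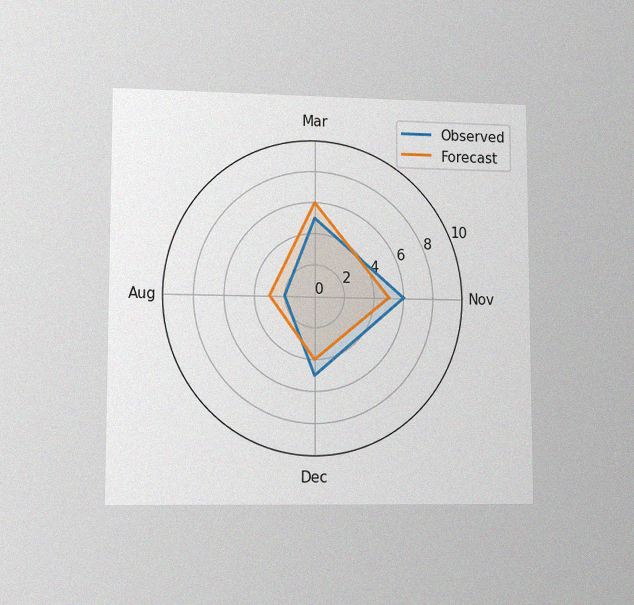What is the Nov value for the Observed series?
The chart is viewed at a slight angle, with some photo noise. On the Nov axis, Observed reaches 6.

6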